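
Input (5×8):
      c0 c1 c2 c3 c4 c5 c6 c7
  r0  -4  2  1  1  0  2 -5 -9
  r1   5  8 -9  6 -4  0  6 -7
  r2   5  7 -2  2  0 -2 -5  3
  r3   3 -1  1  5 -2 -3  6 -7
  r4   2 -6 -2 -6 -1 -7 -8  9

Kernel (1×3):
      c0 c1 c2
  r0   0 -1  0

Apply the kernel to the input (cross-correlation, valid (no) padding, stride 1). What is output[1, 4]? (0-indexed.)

The receptive field on the input at this output position is [-4 0 6]. Elementwise product with the kernel and sum: 0·-1.

0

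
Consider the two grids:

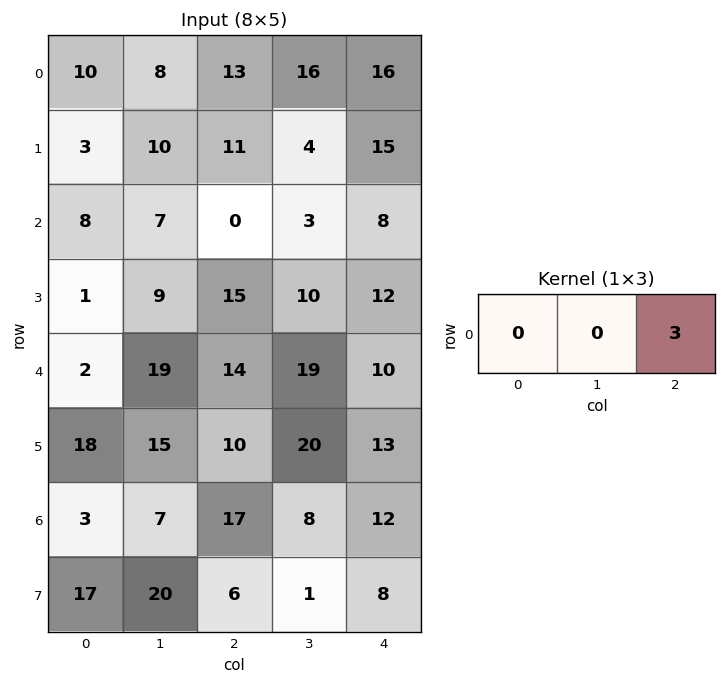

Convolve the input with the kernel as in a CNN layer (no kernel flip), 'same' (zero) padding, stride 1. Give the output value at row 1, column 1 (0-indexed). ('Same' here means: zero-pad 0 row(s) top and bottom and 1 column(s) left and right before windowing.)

The receptive field on the zero-padded input at this output position is [3 10 11]. Elementwise product with the kernel and sum: 11·3.

33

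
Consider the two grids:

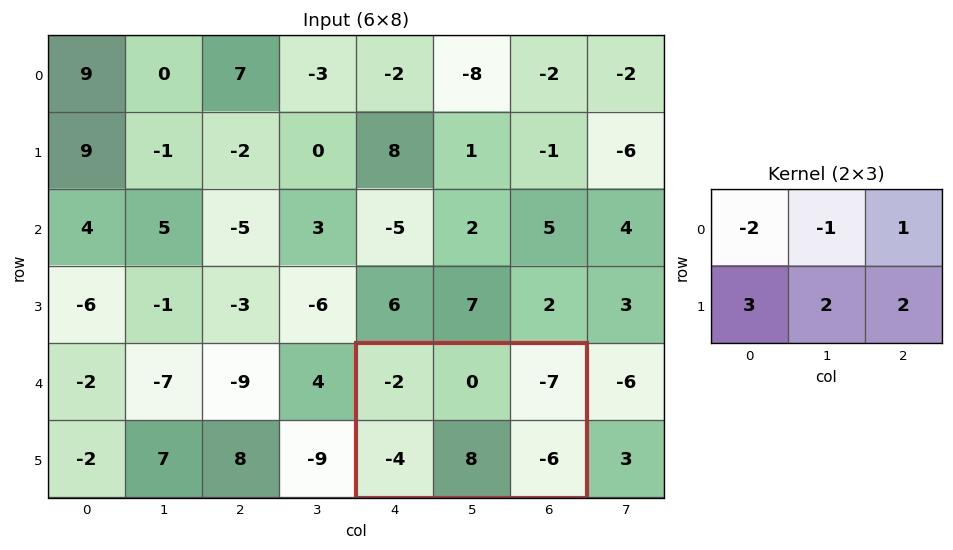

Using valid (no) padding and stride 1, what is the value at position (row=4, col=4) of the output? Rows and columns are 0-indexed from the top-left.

The receptive field on the input at this output position is [-2 0 -7 / -4 8 -6]. Elementwise product with the kernel and sum: -2·-2 + 0·-1 + -7·1 + -4·3 + 8·2 + -6·2.

-11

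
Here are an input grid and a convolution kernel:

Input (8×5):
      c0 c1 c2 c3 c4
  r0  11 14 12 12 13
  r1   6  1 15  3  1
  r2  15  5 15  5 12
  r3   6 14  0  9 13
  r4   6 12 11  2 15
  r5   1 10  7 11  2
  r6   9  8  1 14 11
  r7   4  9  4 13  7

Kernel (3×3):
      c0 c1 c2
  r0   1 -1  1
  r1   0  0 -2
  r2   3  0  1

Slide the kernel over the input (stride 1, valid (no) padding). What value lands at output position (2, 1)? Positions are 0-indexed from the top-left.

15

The receptive field on the input at this output position is [5 15 5 / 14 0 9 / 12 11 2]. Elementwise product with the kernel and sum: 5·1 + 15·-1 + 5·1 + 9·-2 + 12·3 + 2·1.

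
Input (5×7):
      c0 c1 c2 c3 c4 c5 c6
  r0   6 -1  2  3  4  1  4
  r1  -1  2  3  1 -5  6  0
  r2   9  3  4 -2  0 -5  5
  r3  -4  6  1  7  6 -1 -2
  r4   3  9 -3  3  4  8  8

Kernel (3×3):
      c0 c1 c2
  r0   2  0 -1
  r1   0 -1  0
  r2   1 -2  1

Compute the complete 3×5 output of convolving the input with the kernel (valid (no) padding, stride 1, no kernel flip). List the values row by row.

Output[0,0]: The receptive field on the input at this output position is [6 -1 2 / -1 2 3 / 9 3 4]. Elementwise product with the kernel and sum: 6·2 + 2·-1 + 2·-1 + 9·1 + 3·-2 + 4·1.
Output[0,1]: The receptive field on the input at this output position is [-1 2 3 / 2 3 1 / 3 4 -2]. Elementwise product with the kernel and sum: -1·2 + 3·-1 + 3·-1 + 3·1 + 4·-2 + -2·1.

15 -15 7 3 13
-23 10 6 -10 1
-10 25 -4 -2 -8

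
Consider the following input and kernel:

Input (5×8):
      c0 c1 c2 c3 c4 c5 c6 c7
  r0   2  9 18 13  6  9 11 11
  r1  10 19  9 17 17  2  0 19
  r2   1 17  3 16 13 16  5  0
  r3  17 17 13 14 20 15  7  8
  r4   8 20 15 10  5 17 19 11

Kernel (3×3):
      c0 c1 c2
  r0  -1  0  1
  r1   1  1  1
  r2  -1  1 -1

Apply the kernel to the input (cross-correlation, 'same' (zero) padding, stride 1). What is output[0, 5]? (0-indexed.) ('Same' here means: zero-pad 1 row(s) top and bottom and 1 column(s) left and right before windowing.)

The receptive field on the zero-padded input at this output position is [0 0 0 / 6 9 11 / 17 2 0]. Elementwise product with the kernel and sum: 0·-1 + 0·1 + 6·1 + 9·1 + 11·1 + 17·-1 + 2·1 + 0·-1.

11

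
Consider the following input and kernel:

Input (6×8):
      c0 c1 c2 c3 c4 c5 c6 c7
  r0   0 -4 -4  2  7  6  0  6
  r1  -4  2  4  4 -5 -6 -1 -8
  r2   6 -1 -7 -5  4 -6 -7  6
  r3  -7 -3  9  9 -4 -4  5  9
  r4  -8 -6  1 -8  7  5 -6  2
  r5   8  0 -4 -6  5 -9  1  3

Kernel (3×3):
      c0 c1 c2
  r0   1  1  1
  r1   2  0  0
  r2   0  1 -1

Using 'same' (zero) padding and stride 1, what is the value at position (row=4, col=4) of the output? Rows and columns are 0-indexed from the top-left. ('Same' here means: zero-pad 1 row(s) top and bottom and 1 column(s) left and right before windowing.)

The receptive field on the zero-padded input at this output position is [9 -4 -4 / -8 7 5 / -6 5 -9]. Elementwise product with the kernel and sum: 9·1 + -4·1 + -4·1 + -8·2 + 5·1 + -9·-1.

-1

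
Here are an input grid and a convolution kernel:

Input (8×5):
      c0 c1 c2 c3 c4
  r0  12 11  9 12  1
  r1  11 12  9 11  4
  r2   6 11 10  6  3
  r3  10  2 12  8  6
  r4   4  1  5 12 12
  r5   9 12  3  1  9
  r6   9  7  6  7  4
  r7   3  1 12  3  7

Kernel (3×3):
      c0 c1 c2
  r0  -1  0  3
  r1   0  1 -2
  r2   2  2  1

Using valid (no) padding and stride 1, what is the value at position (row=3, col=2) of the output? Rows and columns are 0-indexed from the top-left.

11

The receptive field on the input at this output position is [12 8 6 / 5 12 12 / 3 1 9]. Elementwise product with the kernel and sum: 12·-1 + 6·3 + 12·1 + 12·-2 + 3·2 + 1·2 + 9·1.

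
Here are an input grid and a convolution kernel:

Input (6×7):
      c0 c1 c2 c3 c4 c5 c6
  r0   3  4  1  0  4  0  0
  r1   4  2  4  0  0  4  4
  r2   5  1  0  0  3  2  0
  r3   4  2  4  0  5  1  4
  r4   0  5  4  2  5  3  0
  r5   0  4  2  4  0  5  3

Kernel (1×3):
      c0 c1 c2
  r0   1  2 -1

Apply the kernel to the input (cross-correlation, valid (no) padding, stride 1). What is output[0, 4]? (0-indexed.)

The receptive field on the input at this output position is [4 0 0]. Elementwise product with the kernel and sum: 4·1 + 0·2 + 0·-1.

4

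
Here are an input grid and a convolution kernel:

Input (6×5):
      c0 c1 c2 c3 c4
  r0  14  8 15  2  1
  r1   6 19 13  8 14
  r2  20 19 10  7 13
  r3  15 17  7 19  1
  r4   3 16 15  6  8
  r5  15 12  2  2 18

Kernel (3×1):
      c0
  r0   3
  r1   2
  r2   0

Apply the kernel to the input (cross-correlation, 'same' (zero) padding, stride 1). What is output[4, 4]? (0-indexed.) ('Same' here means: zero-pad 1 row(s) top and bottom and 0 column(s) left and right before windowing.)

The receptive field on the zero-padded input at this output position is [1 / 8 / 18]. Elementwise product with the kernel and sum: 1·3 + 8·2.

19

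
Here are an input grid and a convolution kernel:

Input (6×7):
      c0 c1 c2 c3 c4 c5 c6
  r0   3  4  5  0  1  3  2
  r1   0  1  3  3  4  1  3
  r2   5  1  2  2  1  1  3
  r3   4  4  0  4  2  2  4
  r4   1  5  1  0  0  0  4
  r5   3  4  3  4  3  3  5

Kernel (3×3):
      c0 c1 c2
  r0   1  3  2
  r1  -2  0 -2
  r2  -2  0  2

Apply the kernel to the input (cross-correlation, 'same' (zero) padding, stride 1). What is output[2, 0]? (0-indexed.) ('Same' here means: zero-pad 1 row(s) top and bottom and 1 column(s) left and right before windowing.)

8

The receptive field on the zero-padded input at this output position is [0 0 1 / 0 5 1 / 0 4 4]. Elementwise product with the kernel and sum: 0·1 + 0·3 + 1·2 + 0·-2 + 1·-2 + 0·-2 + 4·2.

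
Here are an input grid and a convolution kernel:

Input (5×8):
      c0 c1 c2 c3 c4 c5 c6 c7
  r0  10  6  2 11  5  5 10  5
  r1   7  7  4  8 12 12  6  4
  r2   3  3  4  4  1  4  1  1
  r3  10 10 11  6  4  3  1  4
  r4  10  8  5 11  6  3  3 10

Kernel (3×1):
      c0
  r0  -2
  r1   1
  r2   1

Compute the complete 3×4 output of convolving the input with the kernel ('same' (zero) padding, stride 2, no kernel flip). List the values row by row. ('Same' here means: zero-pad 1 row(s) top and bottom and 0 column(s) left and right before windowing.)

17 6 17 16
-1 7 -19 -10
-10 -17 -2 1

Output[0,0]: The receptive field on the zero-padded input at this output position is [0 / 10 / 7]. Elementwise product with the kernel and sum: 0·-2 + 10·1 + 7·1.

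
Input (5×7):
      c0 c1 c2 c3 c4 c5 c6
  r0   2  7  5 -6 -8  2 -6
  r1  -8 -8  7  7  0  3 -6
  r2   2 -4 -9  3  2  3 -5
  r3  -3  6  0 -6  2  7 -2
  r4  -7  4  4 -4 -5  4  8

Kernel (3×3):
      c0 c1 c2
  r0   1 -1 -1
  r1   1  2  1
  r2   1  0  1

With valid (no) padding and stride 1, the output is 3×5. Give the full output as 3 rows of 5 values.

-34 20 33 16 -7
-25 -41 1 15 6
21 2 -25 3 21

Output[0,0]: The receptive field on the input at this output position is [2 7 5 / -8 -8 7 / 2 -4 -9]. Elementwise product with the kernel and sum: 2·1 + 7·-1 + 5·-1 + -8·1 + -8·2 + 7·1 + 2·1 + -9·1.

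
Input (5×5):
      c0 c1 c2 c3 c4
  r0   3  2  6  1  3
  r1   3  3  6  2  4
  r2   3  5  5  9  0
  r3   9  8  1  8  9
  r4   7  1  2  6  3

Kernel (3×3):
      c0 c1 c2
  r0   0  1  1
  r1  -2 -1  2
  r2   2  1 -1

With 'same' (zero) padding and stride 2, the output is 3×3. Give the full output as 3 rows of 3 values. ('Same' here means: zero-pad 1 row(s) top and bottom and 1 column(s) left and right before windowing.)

1 2 3
14 20 11
12 17 -6

Output[0,0]: The receptive field on the zero-padded input at this output position is [0 0 0 / 0 3 2 / 0 3 3]. Elementwise product with the kernel and sum: 0·1 + 0·1 + 0·-2 + 3·-1 + 2·2 + 0·2 + 3·1 + 3·-1.
Output[0,1]: The receptive field on the zero-padded input at this output position is [0 0 0 / 2 6 1 / 3 6 2]. Elementwise product with the kernel and sum: 0·1 + 0·1 + 2·-2 + 6·-1 + 1·2 + 3·2 + 6·1 + 2·-1.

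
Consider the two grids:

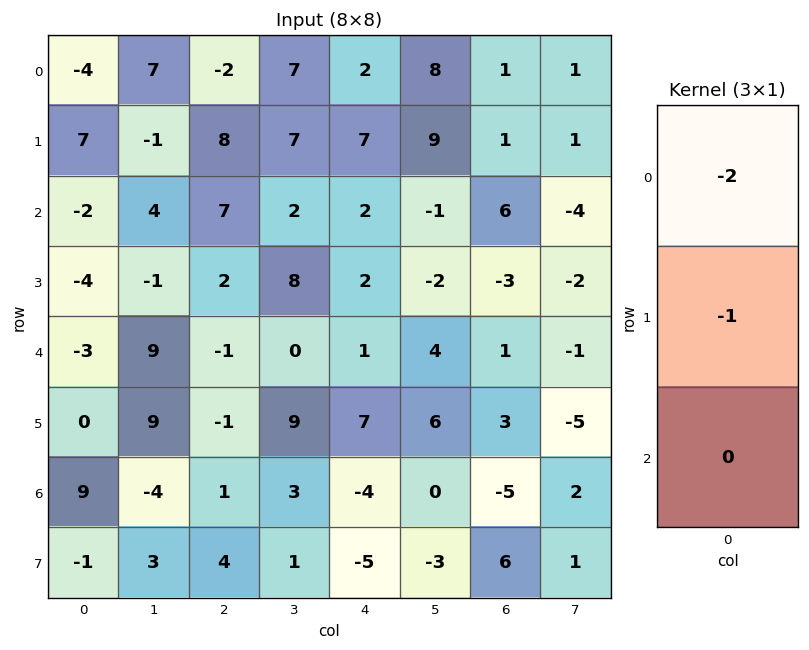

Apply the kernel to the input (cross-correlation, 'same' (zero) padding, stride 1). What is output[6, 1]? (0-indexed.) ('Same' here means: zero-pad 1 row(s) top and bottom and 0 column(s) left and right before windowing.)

-14

The receptive field on the zero-padded input at this output position is [9 / -4 / 3]. Elementwise product with the kernel and sum: 9·-2 + -4·-1.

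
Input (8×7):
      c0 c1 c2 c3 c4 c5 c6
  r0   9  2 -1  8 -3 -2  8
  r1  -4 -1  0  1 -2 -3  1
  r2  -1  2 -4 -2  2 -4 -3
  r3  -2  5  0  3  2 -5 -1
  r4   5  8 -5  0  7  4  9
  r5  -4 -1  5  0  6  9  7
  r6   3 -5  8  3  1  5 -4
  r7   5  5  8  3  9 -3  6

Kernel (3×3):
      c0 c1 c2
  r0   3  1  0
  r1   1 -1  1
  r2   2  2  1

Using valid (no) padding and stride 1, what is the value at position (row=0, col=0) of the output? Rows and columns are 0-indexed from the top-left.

The receptive field on the input at this output position is [9 2 -1 / -4 -1 0 / -1 2 -4]. Elementwise product with the kernel and sum: 9·3 + 2·1 + -4·1 + -1·-1 + 0·1 + -1·2 + 2·2 + -4·1.

24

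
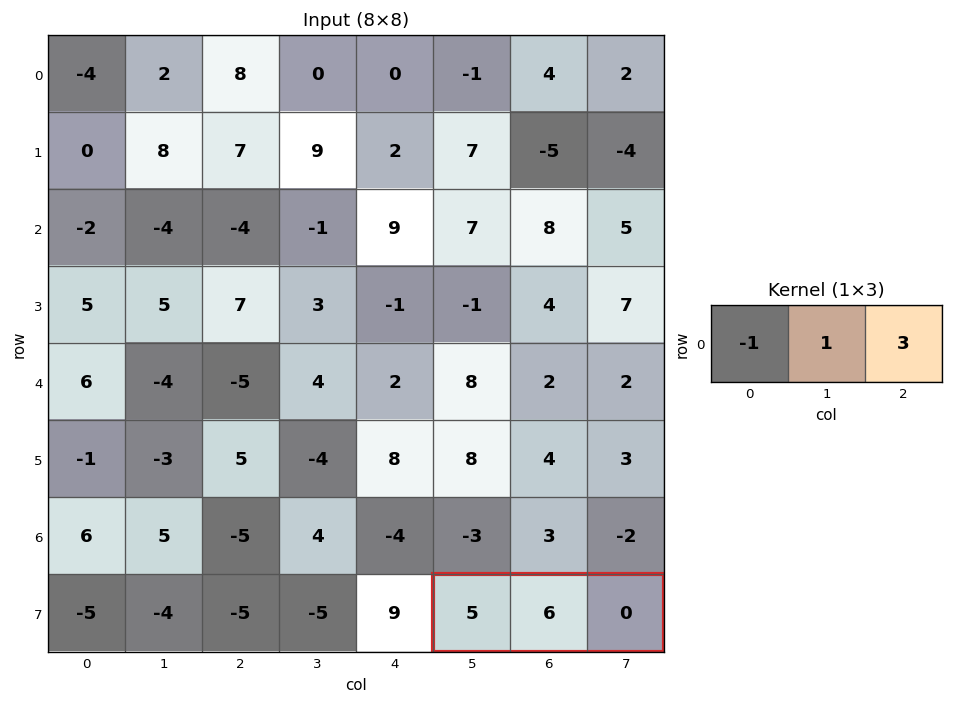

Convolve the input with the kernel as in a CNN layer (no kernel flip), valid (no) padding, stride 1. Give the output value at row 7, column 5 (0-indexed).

The receptive field on the input at this output position is [5 6 0]. Elementwise product with the kernel and sum: 5·-1 + 6·1 + 0·3.

1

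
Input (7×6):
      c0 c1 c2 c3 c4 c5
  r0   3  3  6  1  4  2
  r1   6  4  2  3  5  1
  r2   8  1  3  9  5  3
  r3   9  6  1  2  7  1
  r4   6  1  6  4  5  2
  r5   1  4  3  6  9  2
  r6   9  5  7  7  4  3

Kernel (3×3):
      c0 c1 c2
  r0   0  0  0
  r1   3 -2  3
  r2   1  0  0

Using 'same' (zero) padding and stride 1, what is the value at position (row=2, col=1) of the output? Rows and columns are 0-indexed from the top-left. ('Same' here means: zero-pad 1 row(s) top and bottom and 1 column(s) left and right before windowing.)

The receptive field on the zero-padded input at this output position is [6 4 2 / 8 1 3 / 9 6 1]. Elementwise product with the kernel and sum: 8·3 + 1·-2 + 3·3 + 9·1.

40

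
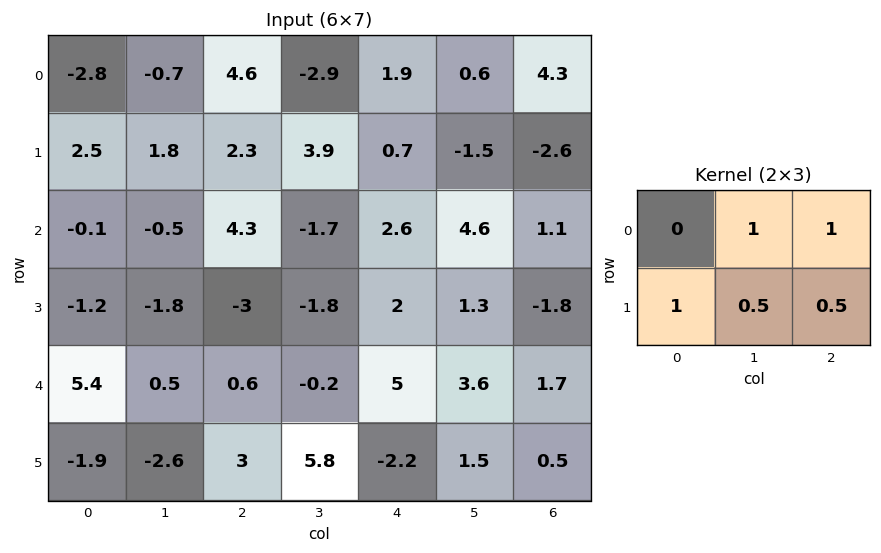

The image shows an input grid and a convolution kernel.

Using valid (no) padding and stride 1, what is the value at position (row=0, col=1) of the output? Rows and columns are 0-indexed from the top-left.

6.6

The receptive field on the input at this output position is [-0.7 4.6 -2.9 / 1.8 2.3 3.9]. Elementwise product with the kernel and sum: 4.6·1 + -2.9·1 + 1.8·1 + 2.3·0.5 + 3.9·0.5.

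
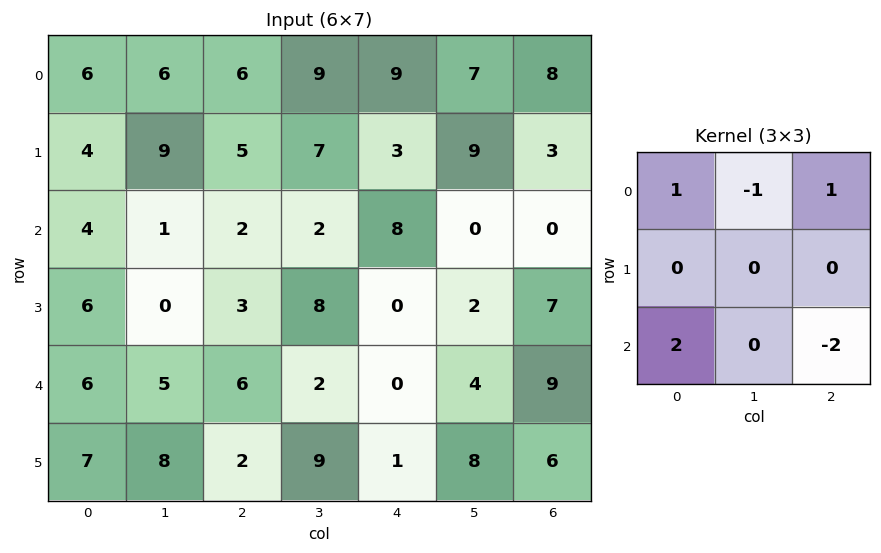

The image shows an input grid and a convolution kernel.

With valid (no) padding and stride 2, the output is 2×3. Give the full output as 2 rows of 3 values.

Output[0,0]: The receptive field on the input at this output position is [6 6 6 / 4 9 5 / 4 1 2]. Elementwise product with the kernel and sum: 6·1 + 6·-1 + 6·1 + 4·2 + 2·-2.

10 -6 26
5 20 -10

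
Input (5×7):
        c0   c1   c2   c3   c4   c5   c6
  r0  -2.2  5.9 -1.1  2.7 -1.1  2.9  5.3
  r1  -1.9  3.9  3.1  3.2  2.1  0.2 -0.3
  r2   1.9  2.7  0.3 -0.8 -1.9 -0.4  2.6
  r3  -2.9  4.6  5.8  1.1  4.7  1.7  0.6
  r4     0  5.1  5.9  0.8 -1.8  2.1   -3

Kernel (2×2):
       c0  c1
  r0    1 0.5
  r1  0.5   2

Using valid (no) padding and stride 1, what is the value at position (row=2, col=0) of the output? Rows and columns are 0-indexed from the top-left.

The receptive field on the input at this output position is [1.9 2.7 / -2.9 4.6]. Elementwise product with the kernel and sum: 1.9·1 + 2.7·0.5 + -2.9·0.5 + 4.6·2.

11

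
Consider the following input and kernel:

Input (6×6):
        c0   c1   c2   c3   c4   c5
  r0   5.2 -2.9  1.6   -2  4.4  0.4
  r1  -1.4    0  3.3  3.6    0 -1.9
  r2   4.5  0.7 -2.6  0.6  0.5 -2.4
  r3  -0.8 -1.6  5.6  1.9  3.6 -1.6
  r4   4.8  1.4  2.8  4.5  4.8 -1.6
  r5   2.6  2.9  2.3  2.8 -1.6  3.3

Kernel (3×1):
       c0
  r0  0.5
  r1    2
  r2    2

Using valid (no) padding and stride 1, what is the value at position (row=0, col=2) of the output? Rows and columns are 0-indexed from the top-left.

2.2

The receptive field on the input at this output position is [1.6 / 3.3 / -2.6]. Elementwise product with the kernel and sum: 1.6·0.5 + 3.3·2 + -2.6·2.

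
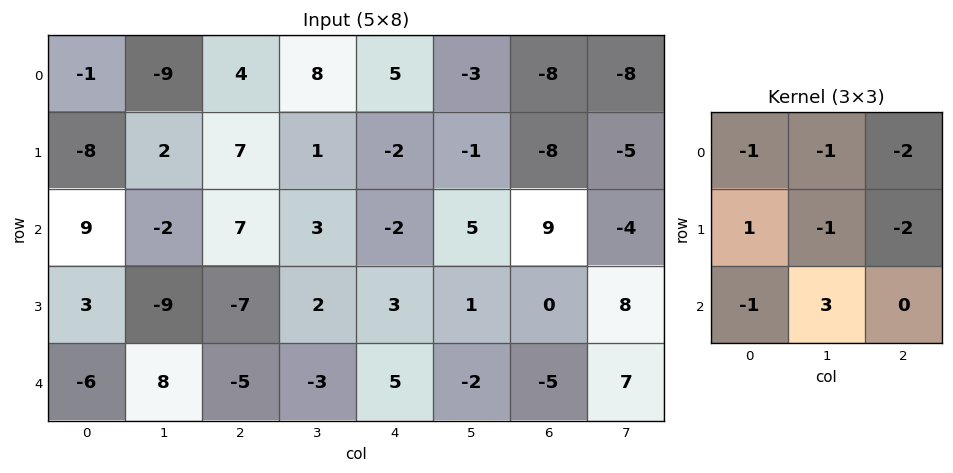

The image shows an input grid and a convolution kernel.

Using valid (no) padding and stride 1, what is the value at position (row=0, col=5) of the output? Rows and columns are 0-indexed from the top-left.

66

The receptive field on the input at this output position is [-3 -8 -8 / -1 -8 -5 / 5 9 -4]. Elementwise product with the kernel and sum: -3·-1 + -8·-1 + -8·-2 + -1·1 + -8·-1 + -5·-2 + 5·-1 + 9·3.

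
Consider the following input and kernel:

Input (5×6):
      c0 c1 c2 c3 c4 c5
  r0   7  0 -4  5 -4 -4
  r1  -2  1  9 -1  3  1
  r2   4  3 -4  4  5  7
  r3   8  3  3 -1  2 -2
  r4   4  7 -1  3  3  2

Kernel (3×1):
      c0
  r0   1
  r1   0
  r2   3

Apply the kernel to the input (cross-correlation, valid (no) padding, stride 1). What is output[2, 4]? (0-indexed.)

The receptive field on the input at this output position is [5 / 2 / 3]. Elementwise product with the kernel and sum: 5·1 + 3·3.

14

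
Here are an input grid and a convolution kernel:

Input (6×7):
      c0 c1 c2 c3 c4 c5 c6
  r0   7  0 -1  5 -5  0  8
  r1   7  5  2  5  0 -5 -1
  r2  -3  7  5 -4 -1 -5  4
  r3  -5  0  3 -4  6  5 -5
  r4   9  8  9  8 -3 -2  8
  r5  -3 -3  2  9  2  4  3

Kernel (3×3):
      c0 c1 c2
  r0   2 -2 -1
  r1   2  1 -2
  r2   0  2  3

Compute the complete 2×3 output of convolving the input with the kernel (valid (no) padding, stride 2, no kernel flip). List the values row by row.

59 -9 -19
2 16 51

Output[0,0]: The receptive field on the input at this output position is [7 0 -1 / 7 5 2 / -3 7 5]. Elementwise product with the kernel and sum: 7·2 + 0·-2 + -1·-1 + 7·2 + 5·1 + 2·-2 + 7·2 + 5·3.
Output[0,1]: The receptive field on the input at this output position is [-1 5 -5 / 2 5 0 / 5 -4 -1]. Elementwise product with the kernel and sum: -1·2 + 5·-2 + -5·-1 + 2·2 + 5·1 + 0·-2 + -4·2 + -1·3.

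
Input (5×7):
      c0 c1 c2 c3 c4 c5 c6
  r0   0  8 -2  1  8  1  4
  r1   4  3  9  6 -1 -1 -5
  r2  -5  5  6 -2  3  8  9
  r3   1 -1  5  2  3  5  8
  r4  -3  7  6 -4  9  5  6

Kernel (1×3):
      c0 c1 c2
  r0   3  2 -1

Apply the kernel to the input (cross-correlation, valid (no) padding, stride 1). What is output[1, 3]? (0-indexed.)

The receptive field on the input at this output position is [6 -1 -1]. Elementwise product with the kernel and sum: 6·3 + -1·2 + -1·-1.

17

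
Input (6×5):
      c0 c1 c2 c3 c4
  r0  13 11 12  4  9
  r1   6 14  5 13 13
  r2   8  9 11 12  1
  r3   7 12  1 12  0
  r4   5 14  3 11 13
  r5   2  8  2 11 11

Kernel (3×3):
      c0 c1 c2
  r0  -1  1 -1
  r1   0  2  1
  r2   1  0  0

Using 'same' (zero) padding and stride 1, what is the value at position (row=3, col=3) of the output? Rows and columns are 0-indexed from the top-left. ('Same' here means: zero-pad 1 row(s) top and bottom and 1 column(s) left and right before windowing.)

The receptive field on the zero-padded input at this output position is [11 12 1 / 1 12 0 / 3 11 13]. Elementwise product with the kernel and sum: 11·-1 + 12·1 + 1·-1 + 12·2 + 0·1 + 3·1.

27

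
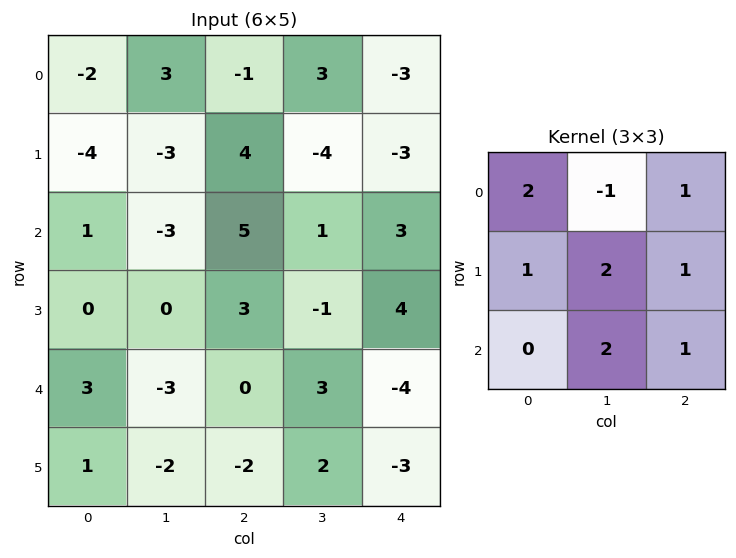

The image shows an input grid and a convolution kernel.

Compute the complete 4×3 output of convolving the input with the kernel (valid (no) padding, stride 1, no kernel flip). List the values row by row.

-15 22 -10
2 -1 21
7 -2 19
-6 -6 14

Output[0,0]: The receptive field on the input at this output position is [-2 3 -1 / -4 -3 4 / 1 -3 5]. Elementwise product with the kernel and sum: -2·2 + 3·-1 + -1·1 + -4·1 + -3·2 + 4·1 + -3·2 + 5·1.
Output[0,1]: The receptive field on the input at this output position is [3 -1 3 / -3 4 -4 / -3 5 1]. Elementwise product with the kernel and sum: 3·2 + -1·-1 + 3·1 + -3·1 + 4·2 + -4·1 + 5·2 + 1·1.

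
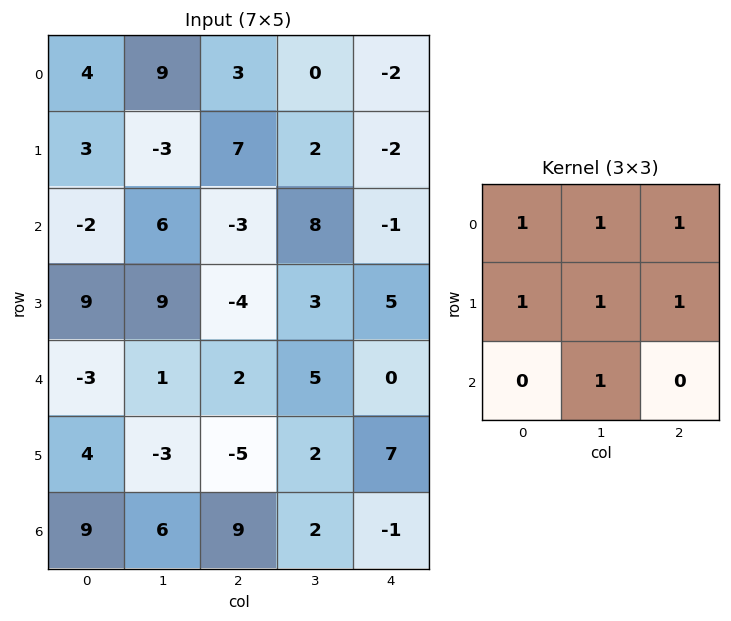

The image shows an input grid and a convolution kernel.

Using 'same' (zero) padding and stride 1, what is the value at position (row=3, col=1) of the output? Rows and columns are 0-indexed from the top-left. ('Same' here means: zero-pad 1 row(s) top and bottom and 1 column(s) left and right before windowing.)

The receptive field on the zero-padded input at this output position is [-2 6 -3 / 9 9 -4 / -3 1 2]. Elementwise product with the kernel and sum: -2·1 + 6·1 + -3·1 + 9·1 + 9·1 + -4·1 + 1·1.

16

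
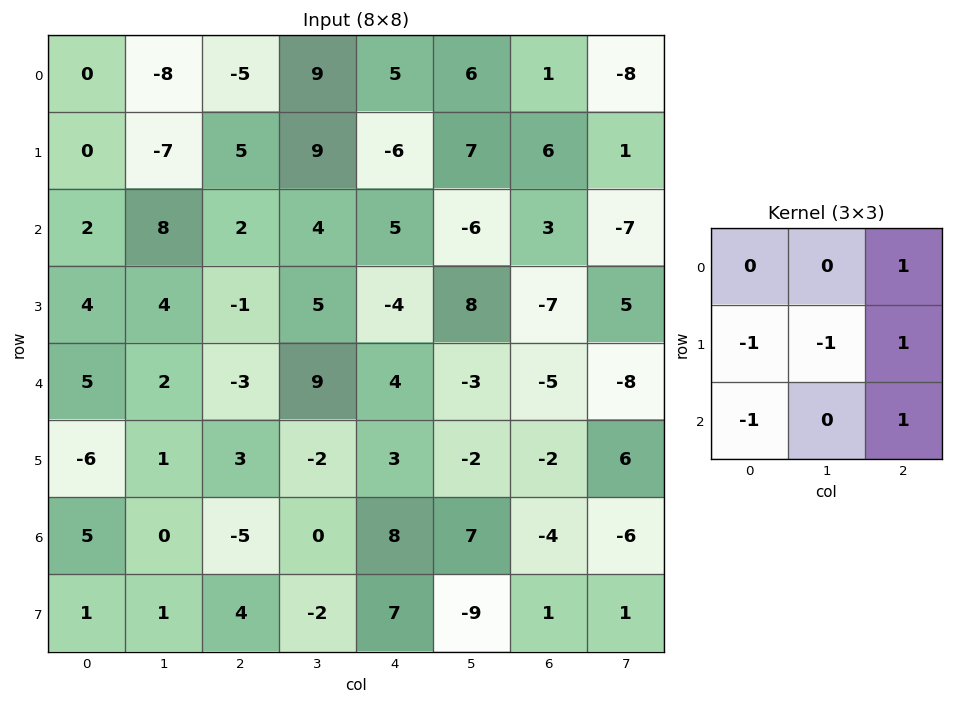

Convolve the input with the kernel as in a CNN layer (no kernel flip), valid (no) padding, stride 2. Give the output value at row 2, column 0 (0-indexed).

-5

The receptive field on the input at this output position is [5 2 -3 / -6 1 3 / 5 0 -5]. Elementwise product with the kernel and sum: -3·1 + -6·-1 + 1·-1 + 3·1 + 5·-1 + -5·1.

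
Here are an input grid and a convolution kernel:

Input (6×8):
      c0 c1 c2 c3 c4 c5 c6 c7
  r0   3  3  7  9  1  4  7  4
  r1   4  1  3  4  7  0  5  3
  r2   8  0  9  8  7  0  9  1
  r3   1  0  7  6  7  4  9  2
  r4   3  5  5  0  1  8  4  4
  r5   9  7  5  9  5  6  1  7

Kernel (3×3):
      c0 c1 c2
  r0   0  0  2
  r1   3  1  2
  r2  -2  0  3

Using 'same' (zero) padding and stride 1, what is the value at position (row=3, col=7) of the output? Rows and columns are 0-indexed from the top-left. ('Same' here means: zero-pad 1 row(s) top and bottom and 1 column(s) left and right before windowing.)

21

The receptive field on the zero-padded input at this output position is [9 1 0 / 9 2 0 / 4 4 0]. Elementwise product with the kernel and sum: 0·2 + 9·3 + 2·1 + 0·2 + 4·-2 + 0·3.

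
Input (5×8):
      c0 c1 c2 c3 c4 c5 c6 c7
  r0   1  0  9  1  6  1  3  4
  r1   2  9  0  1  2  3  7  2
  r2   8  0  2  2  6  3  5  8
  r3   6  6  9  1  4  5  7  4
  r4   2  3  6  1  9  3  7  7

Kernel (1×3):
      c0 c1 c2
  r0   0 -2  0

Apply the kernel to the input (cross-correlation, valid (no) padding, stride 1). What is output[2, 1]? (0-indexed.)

The receptive field on the input at this output position is [0 2 2]. Elementwise product with the kernel and sum: 2·-2.

-4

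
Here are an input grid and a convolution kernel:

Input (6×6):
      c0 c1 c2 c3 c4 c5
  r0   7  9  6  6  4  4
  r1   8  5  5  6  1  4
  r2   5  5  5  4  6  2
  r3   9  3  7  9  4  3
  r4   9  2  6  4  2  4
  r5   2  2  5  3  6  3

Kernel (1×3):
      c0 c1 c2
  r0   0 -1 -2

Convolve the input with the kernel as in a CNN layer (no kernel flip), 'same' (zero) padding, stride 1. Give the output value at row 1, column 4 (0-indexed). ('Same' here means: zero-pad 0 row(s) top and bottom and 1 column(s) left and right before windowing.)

-9

The receptive field on the zero-padded input at this output position is [6 1 4]. Elementwise product with the kernel and sum: 1·-1 + 4·-2.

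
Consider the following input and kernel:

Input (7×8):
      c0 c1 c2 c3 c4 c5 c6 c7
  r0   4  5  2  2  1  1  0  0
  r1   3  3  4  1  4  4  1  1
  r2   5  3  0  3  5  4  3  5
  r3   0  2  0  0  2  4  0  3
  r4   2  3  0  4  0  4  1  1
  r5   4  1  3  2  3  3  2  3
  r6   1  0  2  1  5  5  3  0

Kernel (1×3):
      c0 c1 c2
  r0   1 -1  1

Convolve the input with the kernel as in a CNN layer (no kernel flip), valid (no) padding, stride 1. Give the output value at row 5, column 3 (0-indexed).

2

The receptive field on the input at this output position is [2 3 3]. Elementwise product with the kernel and sum: 2·1 + 3·-1 + 3·1.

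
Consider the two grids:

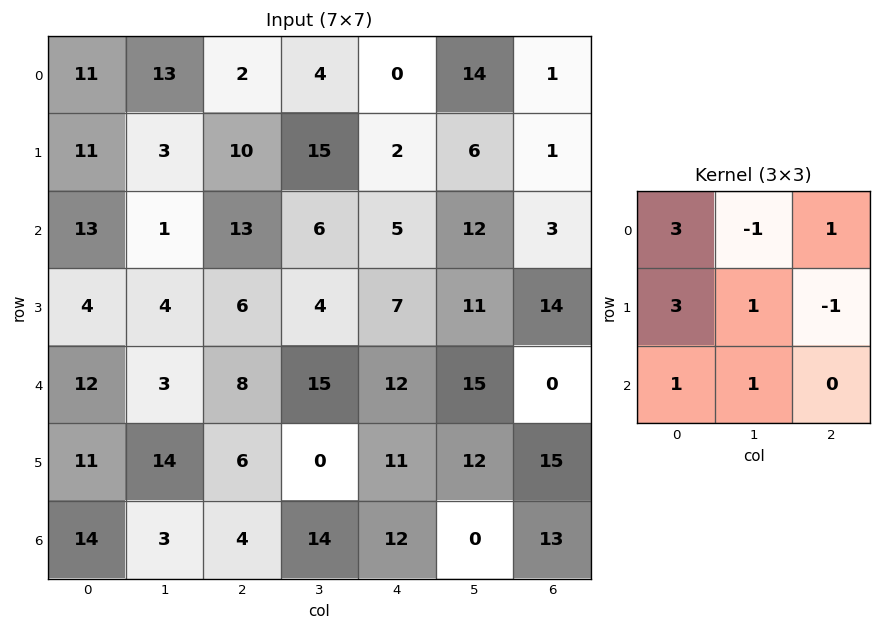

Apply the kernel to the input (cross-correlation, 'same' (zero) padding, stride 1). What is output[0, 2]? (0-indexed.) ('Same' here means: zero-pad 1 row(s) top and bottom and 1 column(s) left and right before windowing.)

The receptive field on the zero-padded input at this output position is [0 0 0 / 13 2 4 / 3 10 15]. Elementwise product with the kernel and sum: 0·3 + 0·-1 + 0·1 + 13·3 + 2·1 + 4·-1 + 3·1 + 10·1.

50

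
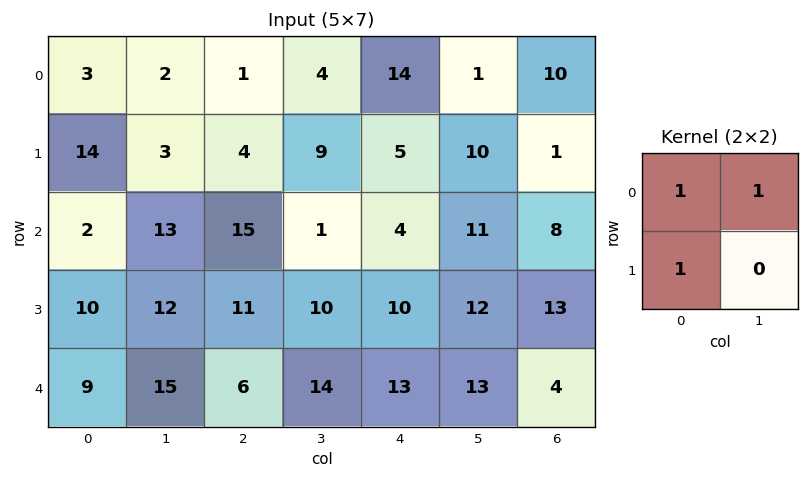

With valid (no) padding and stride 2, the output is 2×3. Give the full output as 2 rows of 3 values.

Output[0,0]: The receptive field on the input at this output position is [3 2 / 14 3]. Elementwise product with the kernel and sum: 3·1 + 2·1 + 14·1.
Output[0,1]: The receptive field on the input at this output position is [1 4 / 4 9]. Elementwise product with the kernel and sum: 1·1 + 4·1 + 4·1.

19 9 20
25 27 25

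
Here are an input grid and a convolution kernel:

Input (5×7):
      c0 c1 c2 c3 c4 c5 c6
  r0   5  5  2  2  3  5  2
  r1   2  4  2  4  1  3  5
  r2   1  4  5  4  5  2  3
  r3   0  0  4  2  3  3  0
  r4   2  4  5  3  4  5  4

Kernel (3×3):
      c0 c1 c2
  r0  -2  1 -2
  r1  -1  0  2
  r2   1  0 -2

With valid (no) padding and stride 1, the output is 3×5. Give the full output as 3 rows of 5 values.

Output[0,0]: The receptive field on the input at this output position is [5 5 2 / 2 4 2 / 1 4 5]. Elementwise product with the kernel and sum: 5·-2 + 5·1 + 2·-2 + 2·-1 + 2·2 + 1·1 + 5·-2.
Output[0,1]: The receptive field on the input at this output position is [5 2 2 / 4 2 4 / 4 5 4]. Elementwise product with the kernel and sum: 5·-2 + 2·1 + 2·-2 + 4·-1 + 4·2 + 4·1 + 4·-2.

-16 -12 -13 -9 3
-3 -14 1 -17 -5
-8 -9 -17 -10 -21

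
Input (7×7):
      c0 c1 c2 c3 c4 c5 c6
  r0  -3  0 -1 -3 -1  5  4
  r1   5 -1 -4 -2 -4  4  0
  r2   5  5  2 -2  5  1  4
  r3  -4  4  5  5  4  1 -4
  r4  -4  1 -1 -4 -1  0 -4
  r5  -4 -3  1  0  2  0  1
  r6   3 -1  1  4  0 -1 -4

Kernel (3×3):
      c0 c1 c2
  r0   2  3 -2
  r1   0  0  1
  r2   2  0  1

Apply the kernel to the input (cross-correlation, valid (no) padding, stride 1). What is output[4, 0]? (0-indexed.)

5

The receptive field on the input at this output position is [-4 1 -1 / -4 -3 1 / 3 -1 1]. Elementwise product with the kernel and sum: -4·2 + 1·3 + -1·-2 + 1·1 + 3·2 + 1·1.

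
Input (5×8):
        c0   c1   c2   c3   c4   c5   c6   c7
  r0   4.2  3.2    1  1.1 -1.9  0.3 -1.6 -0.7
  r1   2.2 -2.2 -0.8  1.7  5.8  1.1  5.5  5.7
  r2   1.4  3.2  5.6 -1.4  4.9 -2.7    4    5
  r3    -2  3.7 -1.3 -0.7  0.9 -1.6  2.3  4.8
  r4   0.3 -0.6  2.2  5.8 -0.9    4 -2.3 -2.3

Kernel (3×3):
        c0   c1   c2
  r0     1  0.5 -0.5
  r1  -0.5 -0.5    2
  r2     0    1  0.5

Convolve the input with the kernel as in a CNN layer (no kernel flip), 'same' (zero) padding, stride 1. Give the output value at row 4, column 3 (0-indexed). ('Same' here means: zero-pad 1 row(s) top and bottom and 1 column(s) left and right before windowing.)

The receptive field on the zero-padded input at this output position is [-1.3 -0.7 0.9 / 2.2 5.8 -0.9 / 0 0 0]. Elementwise product with the kernel and sum: -1.3·1 + -0.7·0.5 + 0.9·-0.5 + 2.2·-0.5 + 5.8·-0.5 + -0.9·2 + 0·1 + 0·0.5.

-7.9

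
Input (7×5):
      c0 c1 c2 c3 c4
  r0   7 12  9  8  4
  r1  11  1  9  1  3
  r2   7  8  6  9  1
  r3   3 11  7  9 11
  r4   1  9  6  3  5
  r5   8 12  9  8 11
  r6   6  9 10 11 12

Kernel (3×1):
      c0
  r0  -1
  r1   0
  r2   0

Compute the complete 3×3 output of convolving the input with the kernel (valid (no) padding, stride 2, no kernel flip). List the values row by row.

Output[0,0]: The receptive field on the input at this output position is [7 / 11 / 7]. Elementwise product with the kernel and sum: 7·-1.

-7 -9 -4
-7 -6 -1
-1 -6 -5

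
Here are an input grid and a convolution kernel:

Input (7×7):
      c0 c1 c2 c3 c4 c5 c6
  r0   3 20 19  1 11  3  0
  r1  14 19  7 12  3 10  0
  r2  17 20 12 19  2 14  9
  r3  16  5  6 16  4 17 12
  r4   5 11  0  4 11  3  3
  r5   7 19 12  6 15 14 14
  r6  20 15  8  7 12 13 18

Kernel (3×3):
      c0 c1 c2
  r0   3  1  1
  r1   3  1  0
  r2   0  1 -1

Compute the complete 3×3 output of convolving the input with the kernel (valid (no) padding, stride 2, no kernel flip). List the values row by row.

Output[0,0]: The receptive field on the input at this output position is [3 20 19 / 14 19 7 / 17 20 12]. Elementwise product with the kernel and sum: 3·3 + 20·1 + 19·1 + 14·3 + 19·1 + 20·1 + 12·-1.
Output[0,1]: The receptive field on the input at this output position is [19 1 11 / 7 12 3 / 12 19 2]. Elementwise product with the kernel and sum: 19·3 + 1·1 + 11·1 + 7·3 + 12·1 + 19·1 + 2·-1.

117 119 60
147 84 58
73 52 93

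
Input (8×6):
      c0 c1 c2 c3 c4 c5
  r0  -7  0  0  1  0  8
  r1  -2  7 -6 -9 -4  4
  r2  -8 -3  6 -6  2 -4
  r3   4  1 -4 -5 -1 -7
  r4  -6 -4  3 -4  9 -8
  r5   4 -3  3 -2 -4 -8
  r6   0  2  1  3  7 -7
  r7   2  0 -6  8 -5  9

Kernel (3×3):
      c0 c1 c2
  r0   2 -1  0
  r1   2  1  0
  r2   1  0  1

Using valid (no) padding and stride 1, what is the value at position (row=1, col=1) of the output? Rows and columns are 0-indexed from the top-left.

16

The receptive field on the input at this output position is [7 -6 -9 / -3 6 -6 / 1 -4 -5]. Elementwise product with the kernel and sum: 7·2 + -6·-1 + -3·2 + 6·1 + 1·1 + -5·1.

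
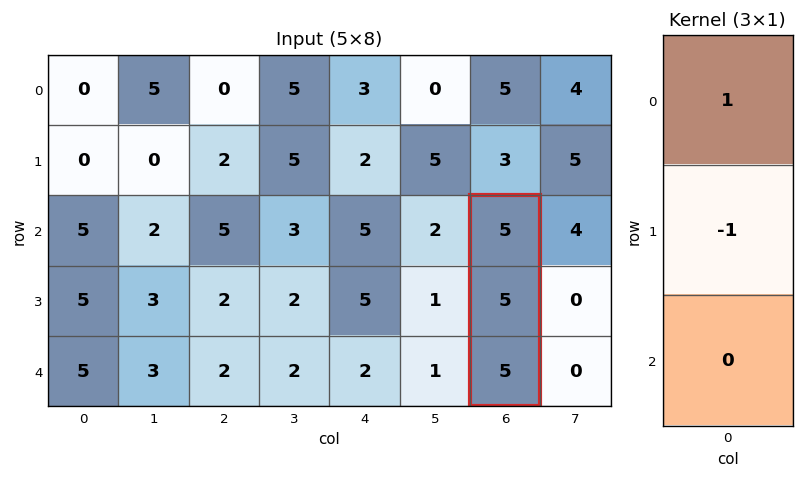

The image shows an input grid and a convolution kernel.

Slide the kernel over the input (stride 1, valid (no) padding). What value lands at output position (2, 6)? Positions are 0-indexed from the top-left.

The receptive field on the input at this output position is [5 / 5 / 5]. Elementwise product with the kernel and sum: 5·1 + 5·-1.

0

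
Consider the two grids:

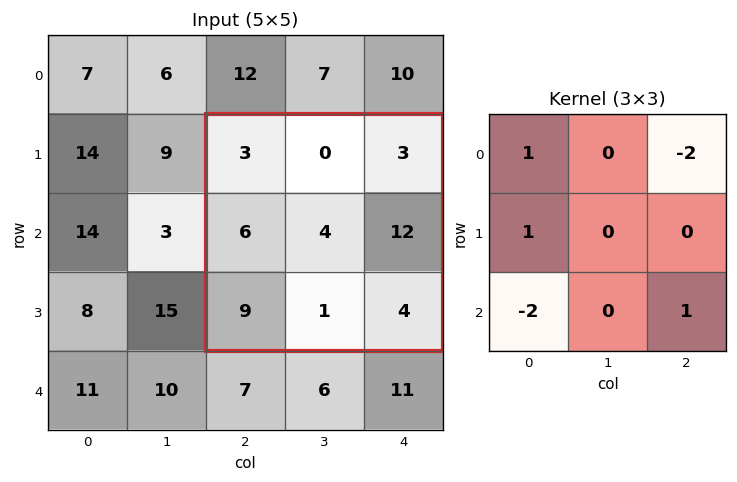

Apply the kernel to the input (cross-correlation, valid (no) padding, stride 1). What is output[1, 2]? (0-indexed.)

-11

The receptive field on the input at this output position is [3 0 3 / 6 4 12 / 9 1 4]. Elementwise product with the kernel and sum: 3·1 + 3·-2 + 6·1 + 9·-2 + 4·1.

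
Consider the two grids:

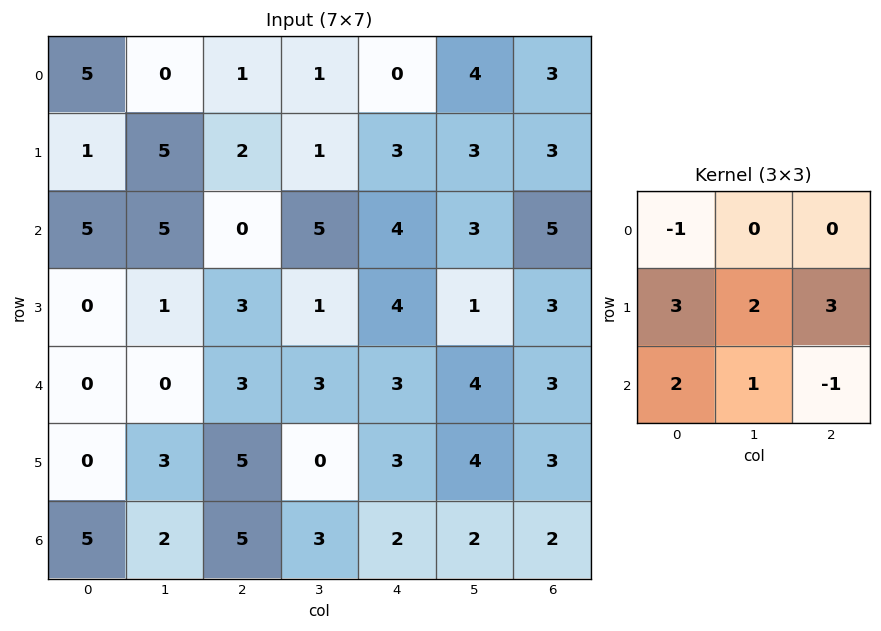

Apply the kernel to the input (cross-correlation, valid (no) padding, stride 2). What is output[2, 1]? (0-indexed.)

The receptive field on the input at this output position is [3 3 3 / 5 0 3 / 5 3 2]. Elementwise product with the kernel and sum: 3·-1 + 5·3 + 0·2 + 3·3 + 5·2 + 3·1 + 2·-1.

32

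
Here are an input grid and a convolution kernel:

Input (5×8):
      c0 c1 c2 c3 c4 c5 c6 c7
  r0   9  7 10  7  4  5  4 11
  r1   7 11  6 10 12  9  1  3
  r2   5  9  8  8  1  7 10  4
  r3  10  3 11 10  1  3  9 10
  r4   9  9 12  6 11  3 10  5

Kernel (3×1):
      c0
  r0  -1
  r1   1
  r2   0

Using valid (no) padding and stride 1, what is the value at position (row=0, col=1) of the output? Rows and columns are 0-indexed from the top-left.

The receptive field on the input at this output position is [7 / 11 / 9]. Elementwise product with the kernel and sum: 7·-1 + 11·1.

4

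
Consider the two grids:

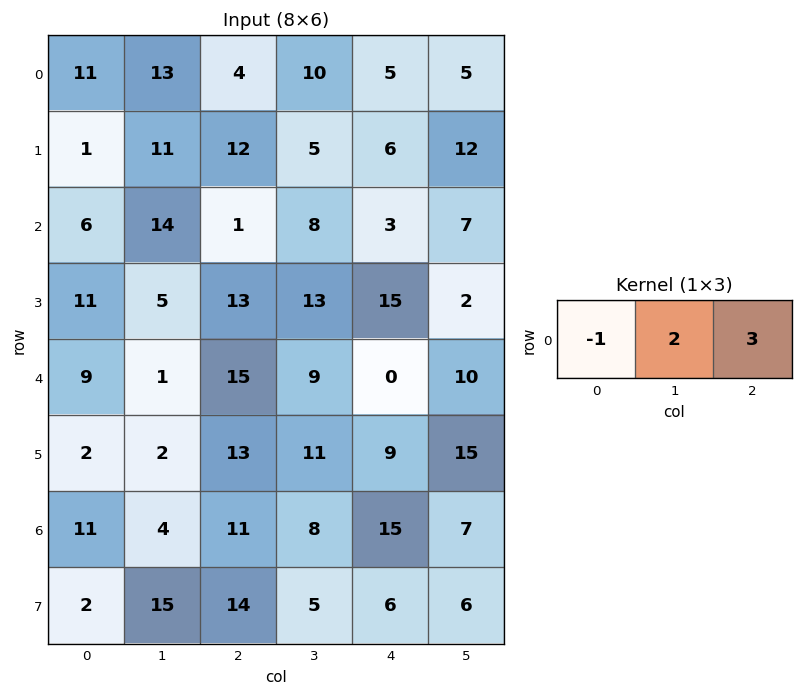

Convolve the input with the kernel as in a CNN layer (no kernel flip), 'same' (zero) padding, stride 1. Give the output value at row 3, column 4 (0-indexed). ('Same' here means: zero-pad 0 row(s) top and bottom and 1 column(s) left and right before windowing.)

The receptive field on the zero-padded input at this output position is [13 15 2]. Elementwise product with the kernel and sum: 13·-1 + 15·2 + 2·3.

23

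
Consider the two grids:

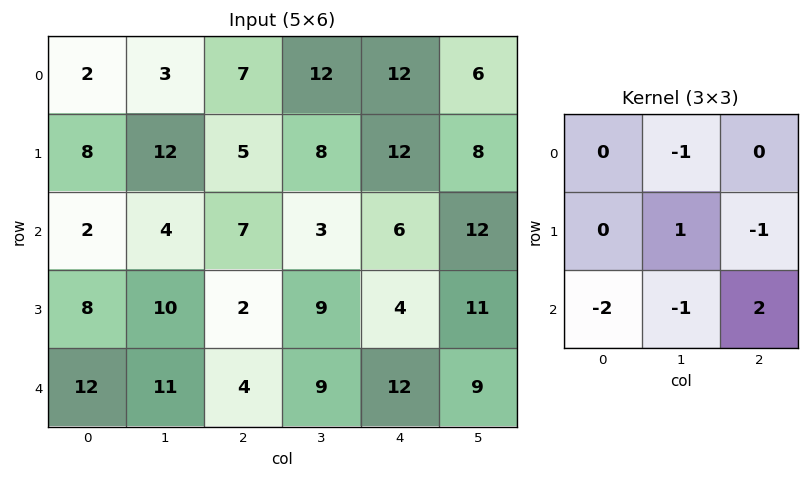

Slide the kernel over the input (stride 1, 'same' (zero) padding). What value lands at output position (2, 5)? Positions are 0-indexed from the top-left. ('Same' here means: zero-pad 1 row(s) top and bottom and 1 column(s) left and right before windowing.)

-15

The receptive field on the zero-padded input at this output position is [12 8 0 / 6 12 0 / 4 11 0]. Elementwise product with the kernel and sum: 8·-1 + 12·1 + 0·-1 + 4·-2 + 11·-1 + 0·2.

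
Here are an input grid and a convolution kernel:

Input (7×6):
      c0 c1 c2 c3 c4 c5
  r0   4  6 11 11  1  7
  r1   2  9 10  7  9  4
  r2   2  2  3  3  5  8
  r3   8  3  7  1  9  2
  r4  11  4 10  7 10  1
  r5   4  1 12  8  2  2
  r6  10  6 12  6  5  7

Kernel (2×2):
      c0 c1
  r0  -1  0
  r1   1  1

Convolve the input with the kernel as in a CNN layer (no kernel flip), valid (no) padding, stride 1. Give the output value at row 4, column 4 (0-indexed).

The receptive field on the input at this output position is [10 1 / 2 2]. Elementwise product with the kernel and sum: 10·-1 + 2·1 + 2·1.

-6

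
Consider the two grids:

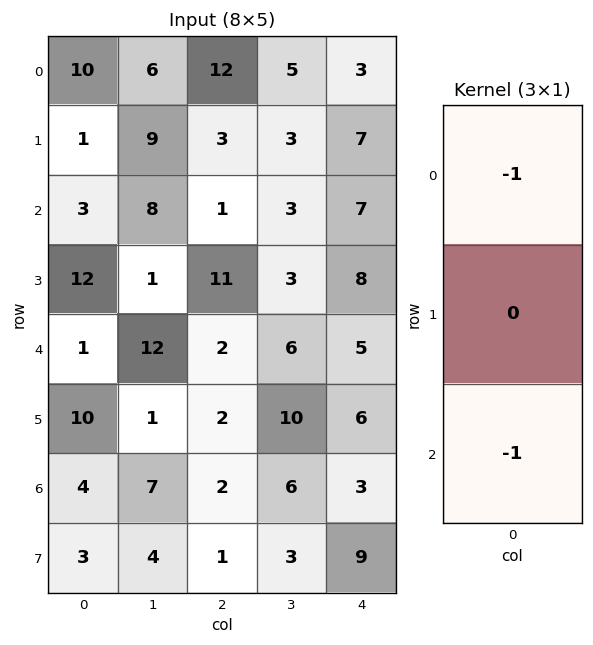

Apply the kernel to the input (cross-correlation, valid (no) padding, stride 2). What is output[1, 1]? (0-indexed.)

-3

The receptive field on the input at this output position is [1 / 11 / 2]. Elementwise product with the kernel and sum: 1·-1 + 2·-1.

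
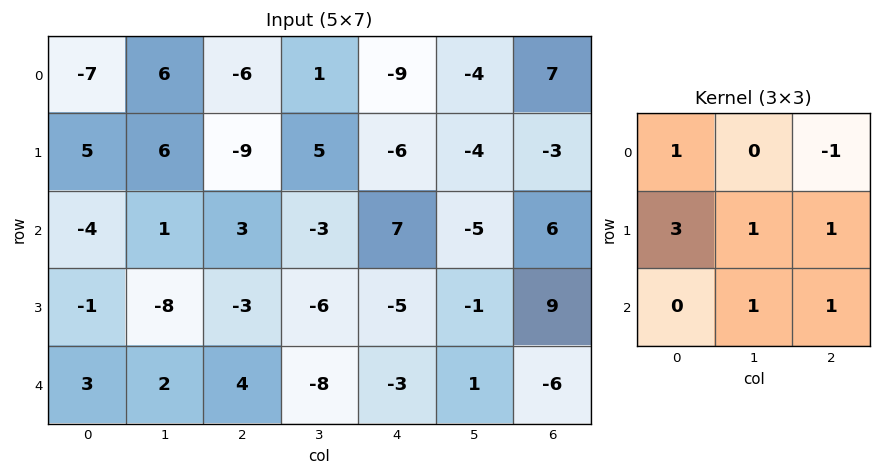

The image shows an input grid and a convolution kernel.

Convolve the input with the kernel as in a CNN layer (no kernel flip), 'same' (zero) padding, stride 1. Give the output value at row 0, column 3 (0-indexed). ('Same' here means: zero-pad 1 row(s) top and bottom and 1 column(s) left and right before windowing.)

-27

The receptive field on the zero-padded input at this output position is [0 0 0 / -6 1 -9 / -9 5 -6]. Elementwise product with the kernel and sum: 0·1 + 0·-1 + -6·3 + 1·1 + -9·1 + 5·1 + -6·1.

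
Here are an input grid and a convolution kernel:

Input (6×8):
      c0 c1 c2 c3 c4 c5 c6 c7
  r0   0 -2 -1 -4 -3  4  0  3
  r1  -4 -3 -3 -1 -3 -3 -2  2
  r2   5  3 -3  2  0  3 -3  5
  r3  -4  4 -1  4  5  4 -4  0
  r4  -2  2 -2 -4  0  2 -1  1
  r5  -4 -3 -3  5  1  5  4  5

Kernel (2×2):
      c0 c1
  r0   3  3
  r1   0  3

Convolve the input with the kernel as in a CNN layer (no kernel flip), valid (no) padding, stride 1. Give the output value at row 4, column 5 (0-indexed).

15

The receptive field on the input at this output position is [2 -1 / 5 4]. Elementwise product with the kernel and sum: 2·3 + -1·3 + 4·3.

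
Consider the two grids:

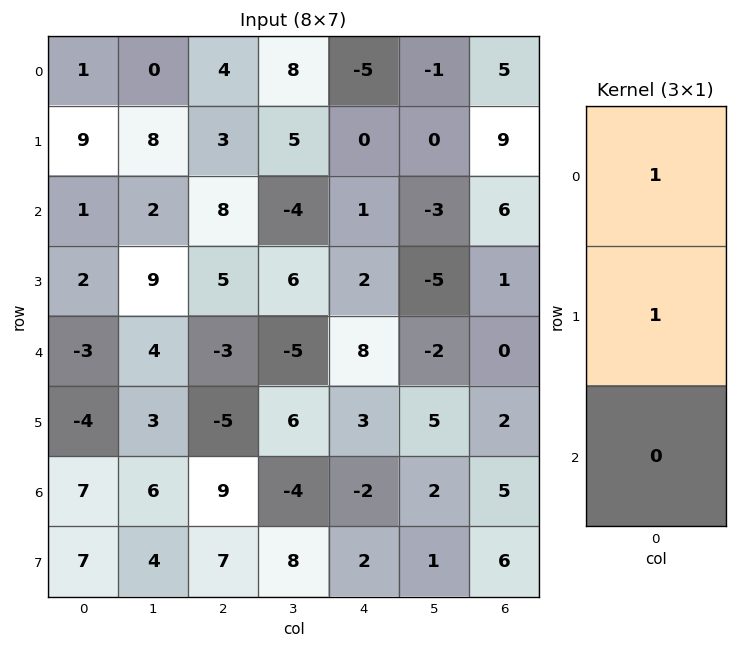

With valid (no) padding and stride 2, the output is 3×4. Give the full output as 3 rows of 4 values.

10 7 -5 14
3 13 3 7
-7 -8 11 2

Output[0,0]: The receptive field on the input at this output position is [1 / 9 / 1]. Elementwise product with the kernel and sum: 1·1 + 9·1.
Output[0,1]: The receptive field on the input at this output position is [4 / 3 / 8]. Elementwise product with the kernel and sum: 4·1 + 3·1.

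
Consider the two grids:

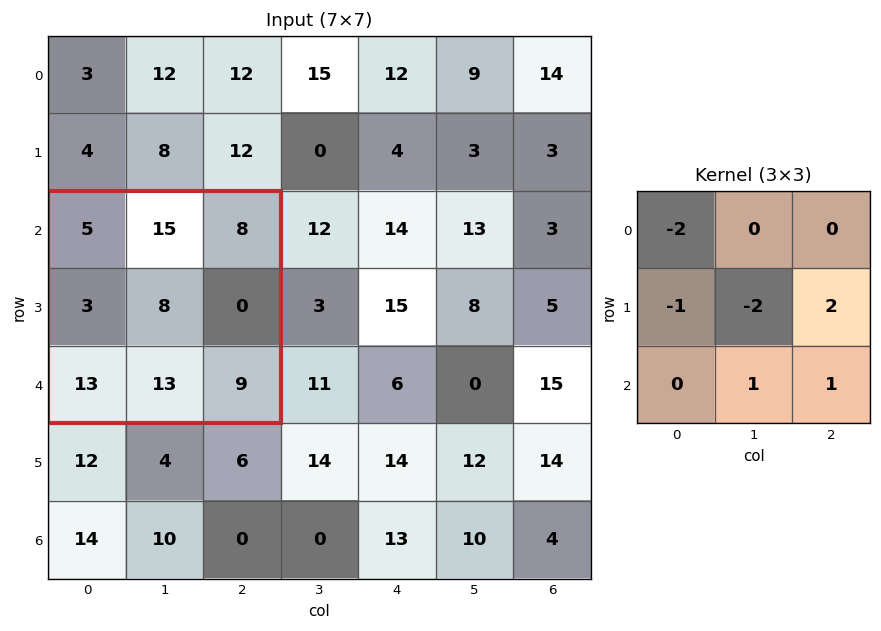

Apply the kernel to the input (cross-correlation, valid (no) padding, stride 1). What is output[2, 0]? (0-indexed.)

-7

The receptive field on the input at this output position is [5 15 8 / 3 8 0 / 13 13 9]. Elementwise product with the kernel and sum: 5·-2 + 3·-1 + 8·-2 + 0·2 + 13·1 + 9·1.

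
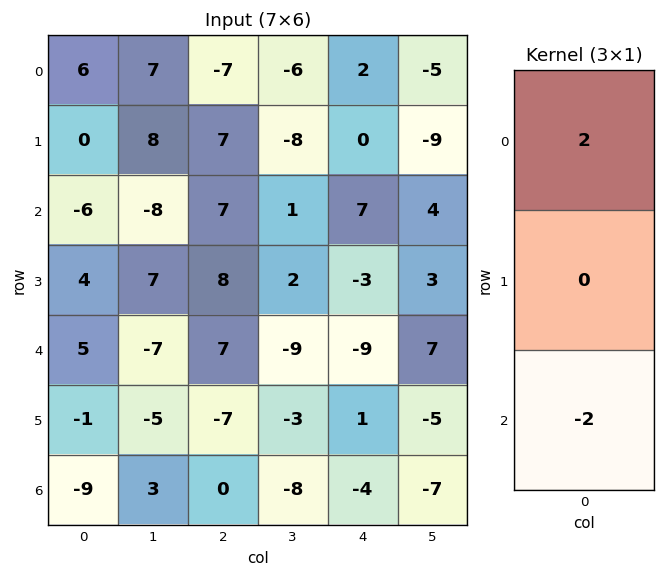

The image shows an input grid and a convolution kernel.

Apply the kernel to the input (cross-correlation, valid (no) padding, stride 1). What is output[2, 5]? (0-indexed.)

-6

The receptive field on the input at this output position is [4 / 3 / 7]. Elementwise product with the kernel and sum: 4·2 + 7·-2.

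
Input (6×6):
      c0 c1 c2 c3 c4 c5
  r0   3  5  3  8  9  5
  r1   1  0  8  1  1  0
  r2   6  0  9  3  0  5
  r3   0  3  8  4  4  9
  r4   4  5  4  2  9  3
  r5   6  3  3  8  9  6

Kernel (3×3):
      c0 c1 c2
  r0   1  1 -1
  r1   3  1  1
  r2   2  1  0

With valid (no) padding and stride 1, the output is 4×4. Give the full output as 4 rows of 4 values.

Output[0,0]: The receptive field on the input at this output position is [3 5 3 / 1 0 8 / 6 0 9]. Elementwise product with the kernel and sum: 3·1 + 5·1 + 3·-1 + 1·3 + 0·1 + 8·1 + 6·2 + 0·1.
Output[0,1]: The receptive field on the input at this output position is [5 3 8 / 0 8 1 / 0 9 3]. Elementwise product with the kernel and sum: 5·1 + 3·1 + 8·-1 + 0·3 + 8·1 + 1·1 + 0·2 + 9·1.

28 18 49 22
23 33 58 28
21 41 54 36
31 37 45 42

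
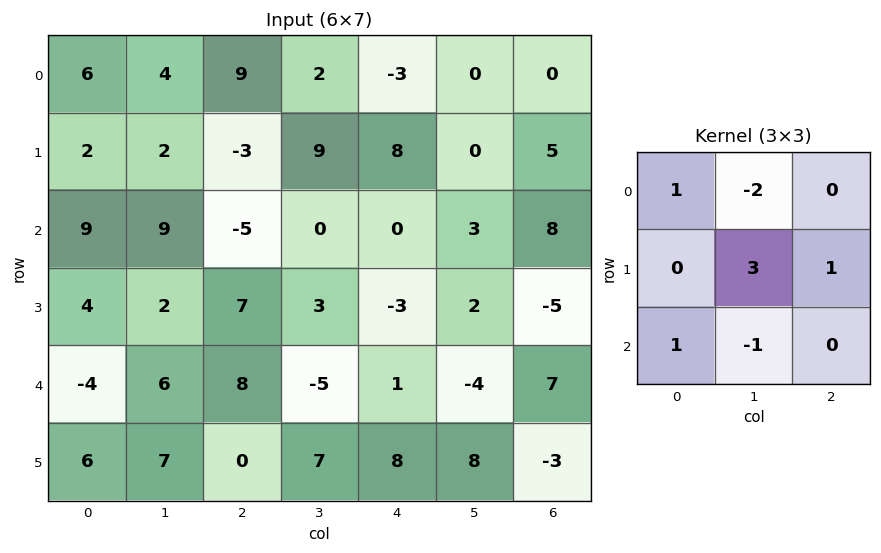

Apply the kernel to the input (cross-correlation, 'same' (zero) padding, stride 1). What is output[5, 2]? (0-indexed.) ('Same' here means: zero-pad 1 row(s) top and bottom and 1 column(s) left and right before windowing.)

-3

The receptive field on the zero-padded input at this output position is [6 8 -5 / 7 0 7 / 0 0 0]. Elementwise product with the kernel and sum: 6·1 + 8·-2 + 0·3 + 7·1 + 0·1 + 0·-1.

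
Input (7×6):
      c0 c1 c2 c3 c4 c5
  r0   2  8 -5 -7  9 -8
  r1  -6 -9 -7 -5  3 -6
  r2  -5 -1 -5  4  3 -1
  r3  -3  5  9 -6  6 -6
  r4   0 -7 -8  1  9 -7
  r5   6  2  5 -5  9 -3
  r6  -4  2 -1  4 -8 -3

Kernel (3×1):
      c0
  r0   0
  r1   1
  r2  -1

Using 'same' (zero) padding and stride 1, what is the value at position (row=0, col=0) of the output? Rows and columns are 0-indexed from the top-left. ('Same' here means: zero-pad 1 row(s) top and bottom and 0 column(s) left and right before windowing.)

8

The receptive field on the zero-padded input at this output position is [0 / 2 / -6]. Elementwise product with the kernel and sum: 2·1 + -6·-1.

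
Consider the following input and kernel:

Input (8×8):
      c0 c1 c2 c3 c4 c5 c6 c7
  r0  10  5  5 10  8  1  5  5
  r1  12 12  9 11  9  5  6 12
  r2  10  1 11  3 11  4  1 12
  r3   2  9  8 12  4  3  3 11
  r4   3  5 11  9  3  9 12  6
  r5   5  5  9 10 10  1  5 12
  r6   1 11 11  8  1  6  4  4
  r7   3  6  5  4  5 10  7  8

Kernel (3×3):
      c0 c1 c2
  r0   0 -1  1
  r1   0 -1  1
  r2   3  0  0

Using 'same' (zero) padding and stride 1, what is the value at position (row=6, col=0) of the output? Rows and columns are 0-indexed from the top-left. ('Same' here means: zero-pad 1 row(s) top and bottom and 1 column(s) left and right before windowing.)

10

The receptive field on the zero-padded input at this output position is [0 5 5 / 0 1 11 / 0 3 6]. Elementwise product with the kernel and sum: 5·-1 + 5·1 + 1·-1 + 11·1 + 0·3.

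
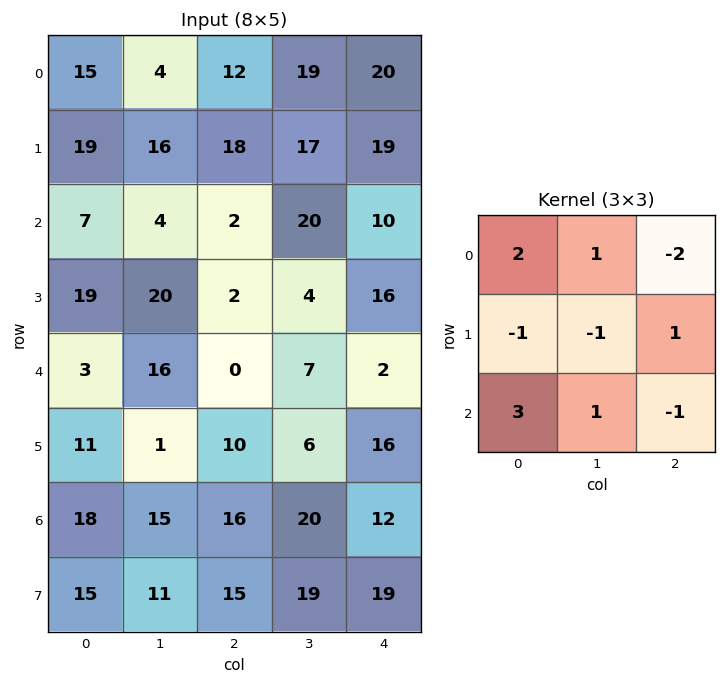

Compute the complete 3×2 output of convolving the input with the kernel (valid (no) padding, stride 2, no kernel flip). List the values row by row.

Output[0,0]: The receptive field on the input at this output position is [15 4 12 / 19 16 18 / 7 4 2]. Elementwise product with the kernel and sum: 15·2 + 4·1 + 12·-2 + 19·-1 + 16·-1 + 18·1 + 7·3 + 4·1 + 2·-1.
Output[0,1]: The receptive field on the input at this output position is [12 19 20 / 18 17 19 / 2 20 10]. Elementwise product with the kernel and sum: 12·2 + 19·1 + 20·-2 + 18·-1 + 17·-1 + 19·1 + 2·3 + 20·1 + 10·-1.

16 3
2 19
73 59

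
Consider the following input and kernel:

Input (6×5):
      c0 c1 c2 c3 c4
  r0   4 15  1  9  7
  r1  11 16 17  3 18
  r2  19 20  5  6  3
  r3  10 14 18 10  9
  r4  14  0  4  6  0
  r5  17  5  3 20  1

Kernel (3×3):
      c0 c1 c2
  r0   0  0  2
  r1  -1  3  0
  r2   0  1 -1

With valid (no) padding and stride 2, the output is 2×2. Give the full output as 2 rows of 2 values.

54 9
38 24

Output[0,0]: The receptive field on the input at this output position is [4 15 1 / 11 16 17 / 19 20 5]. Elementwise product with the kernel and sum: 1·2 + 11·-1 + 16·3 + 20·1 + 5·-1.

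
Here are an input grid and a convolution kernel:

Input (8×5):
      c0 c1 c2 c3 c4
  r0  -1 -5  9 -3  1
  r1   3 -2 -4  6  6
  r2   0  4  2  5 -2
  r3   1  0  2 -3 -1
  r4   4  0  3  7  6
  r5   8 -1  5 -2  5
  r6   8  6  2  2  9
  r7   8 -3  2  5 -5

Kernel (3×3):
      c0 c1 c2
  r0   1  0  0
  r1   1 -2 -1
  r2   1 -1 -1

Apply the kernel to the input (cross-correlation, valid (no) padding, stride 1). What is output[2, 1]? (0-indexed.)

-7

The receptive field on the input at this output position is [4 2 5 / 0 2 -3 / 0 3 7]. Elementwise product with the kernel and sum: 4·1 + 0·1 + 2·-2 + -3·-1 + 0·1 + 3·-1 + 7·-1.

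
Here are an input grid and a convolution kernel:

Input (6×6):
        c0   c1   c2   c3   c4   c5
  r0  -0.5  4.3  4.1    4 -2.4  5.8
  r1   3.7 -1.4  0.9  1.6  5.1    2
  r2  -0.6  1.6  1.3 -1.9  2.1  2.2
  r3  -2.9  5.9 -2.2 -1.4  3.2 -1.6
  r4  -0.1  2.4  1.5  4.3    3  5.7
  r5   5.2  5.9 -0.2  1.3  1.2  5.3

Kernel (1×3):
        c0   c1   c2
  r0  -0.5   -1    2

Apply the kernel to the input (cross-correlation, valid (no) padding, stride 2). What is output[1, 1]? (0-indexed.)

The receptive field on the input at this output position is [1.3 -1.9 2.1]. Elementwise product with the kernel and sum: 1.3·-0.5 + -1.9·-1 + 2.1·2.

5.45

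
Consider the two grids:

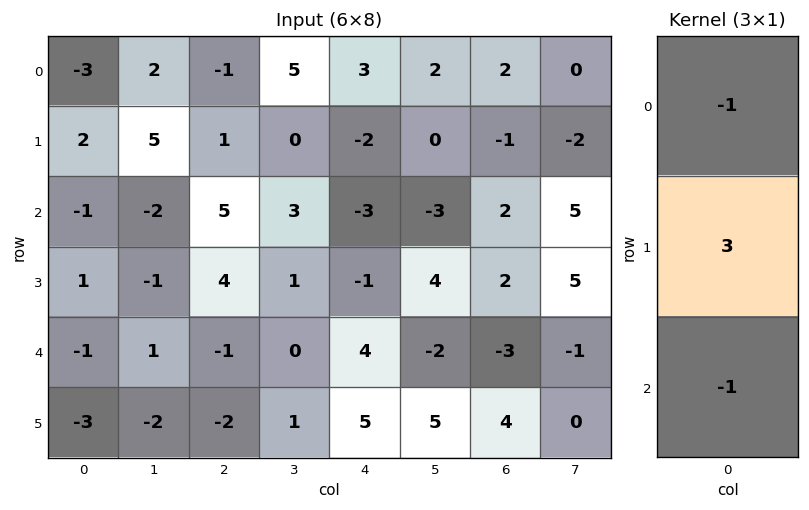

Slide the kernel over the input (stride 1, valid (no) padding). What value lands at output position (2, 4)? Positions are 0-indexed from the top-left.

The receptive field on the input at this output position is [-3 / -1 / 4]. Elementwise product with the kernel and sum: -3·-1 + -1·3 + 4·-1.

-4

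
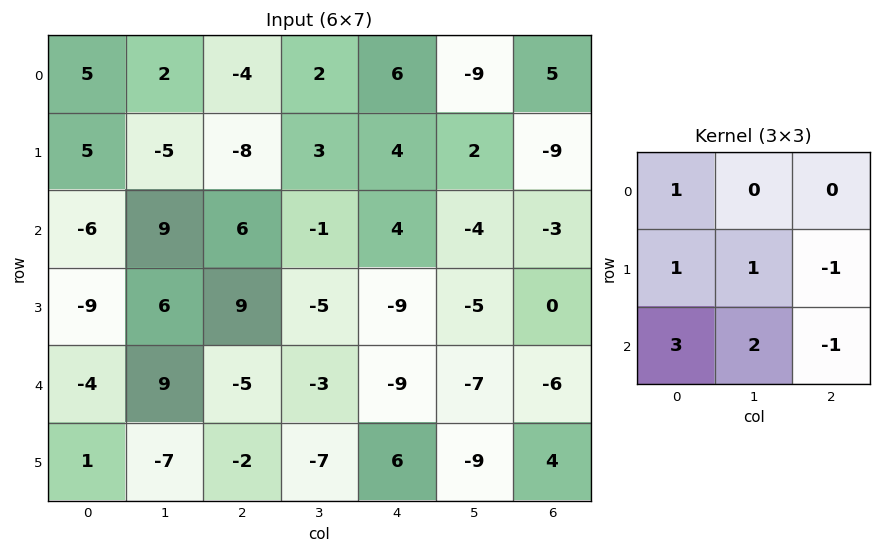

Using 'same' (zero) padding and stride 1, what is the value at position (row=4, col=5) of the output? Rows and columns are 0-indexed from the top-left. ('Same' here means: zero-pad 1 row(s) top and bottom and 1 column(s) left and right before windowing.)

-23

The receptive field on the zero-padded input at this output position is [-9 -5 0 / -9 -7 -6 / 6 -9 4]. Elementwise product with the kernel and sum: -9·1 + -9·1 + -7·1 + -6·-1 + 6·3 + -9·2 + 4·-1.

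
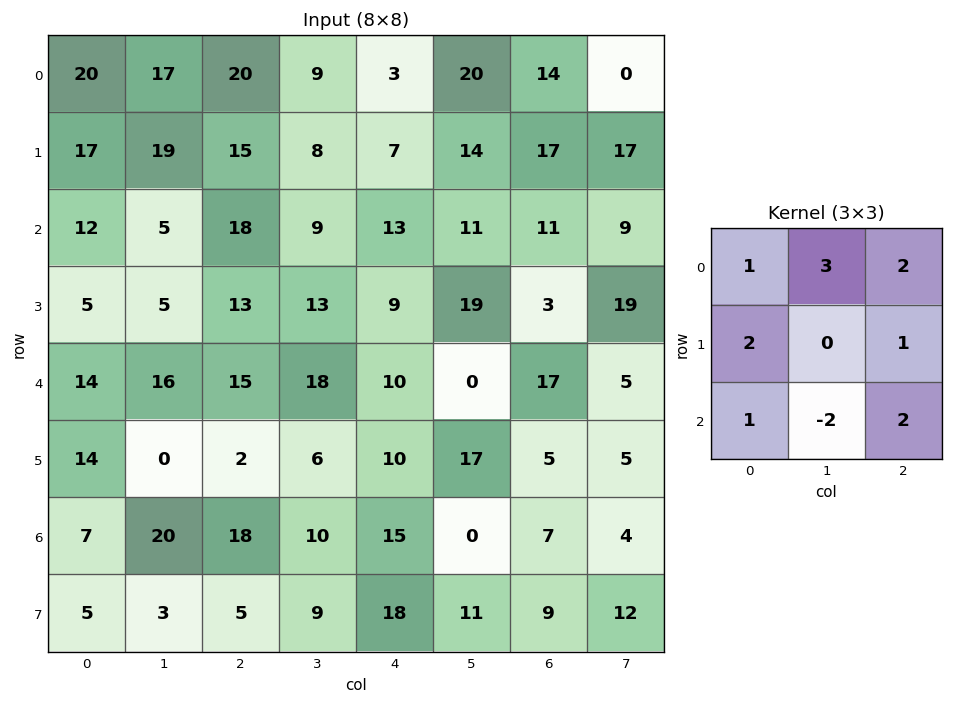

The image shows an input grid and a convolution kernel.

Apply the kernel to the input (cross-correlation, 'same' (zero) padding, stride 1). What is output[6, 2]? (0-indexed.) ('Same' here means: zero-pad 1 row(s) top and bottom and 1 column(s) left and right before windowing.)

79

The receptive field on the zero-padded input at this output position is [0 2 6 / 20 18 10 / 3 5 9]. Elementwise product with the kernel and sum: 0·1 + 2·3 + 6·2 + 20·2 + 10·1 + 3·1 + 5·-2 + 9·2.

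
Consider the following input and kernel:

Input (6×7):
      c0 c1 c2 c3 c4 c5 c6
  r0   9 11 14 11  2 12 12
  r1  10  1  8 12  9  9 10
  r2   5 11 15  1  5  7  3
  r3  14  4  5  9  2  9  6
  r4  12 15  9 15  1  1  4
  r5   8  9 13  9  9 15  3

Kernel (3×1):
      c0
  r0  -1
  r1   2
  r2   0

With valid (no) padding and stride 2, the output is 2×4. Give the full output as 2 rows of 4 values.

11 2 16 8
23 -5 -1 9

Output[0,0]: The receptive field on the input at this output position is [9 / 10 / 5]. Elementwise product with the kernel and sum: 9·-1 + 10·2.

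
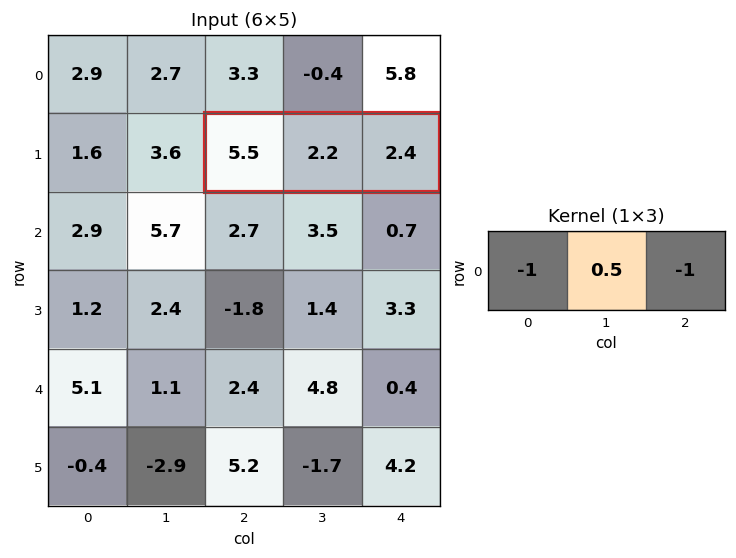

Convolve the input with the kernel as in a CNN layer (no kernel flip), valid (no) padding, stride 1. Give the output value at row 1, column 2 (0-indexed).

The receptive field on the input at this output position is [5.5 2.2 2.4]. Elementwise product with the kernel and sum: 5.5·-1 + 2.2·0.5 + 2.4·-1.

-6.8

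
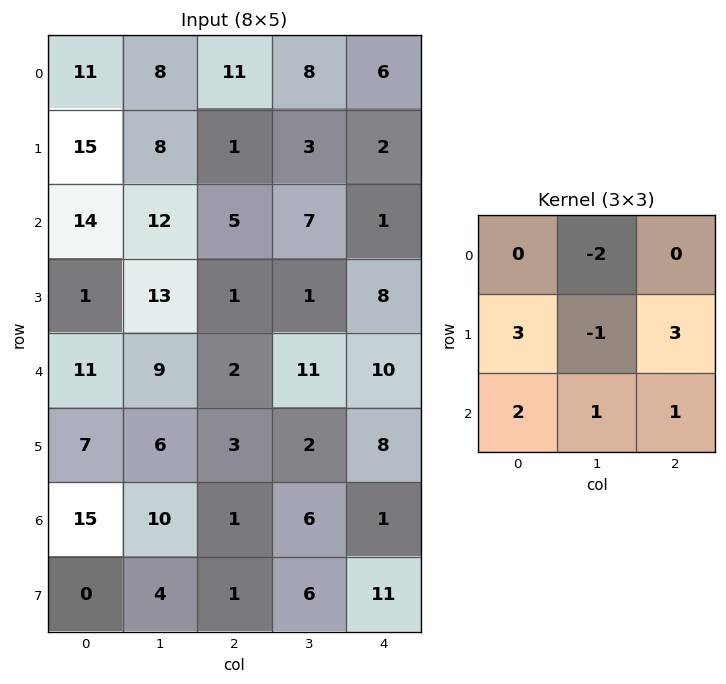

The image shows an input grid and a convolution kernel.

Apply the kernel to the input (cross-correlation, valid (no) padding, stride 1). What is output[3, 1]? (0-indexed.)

73

The receptive field on the input at this output position is [13 1 1 / 9 2 11 / 6 3 2]. Elementwise product with the kernel and sum: 1·-2 + 9·3 + 2·-1 + 11·3 + 6·2 + 3·1 + 2·1.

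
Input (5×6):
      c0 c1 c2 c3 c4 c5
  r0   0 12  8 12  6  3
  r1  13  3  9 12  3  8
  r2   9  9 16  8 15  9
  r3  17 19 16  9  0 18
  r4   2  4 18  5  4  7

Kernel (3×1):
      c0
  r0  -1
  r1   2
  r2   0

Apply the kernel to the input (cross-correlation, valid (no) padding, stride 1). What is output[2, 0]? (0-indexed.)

25

The receptive field on the input at this output position is [9 / 17 / 2]. Elementwise product with the kernel and sum: 9·-1 + 17·2.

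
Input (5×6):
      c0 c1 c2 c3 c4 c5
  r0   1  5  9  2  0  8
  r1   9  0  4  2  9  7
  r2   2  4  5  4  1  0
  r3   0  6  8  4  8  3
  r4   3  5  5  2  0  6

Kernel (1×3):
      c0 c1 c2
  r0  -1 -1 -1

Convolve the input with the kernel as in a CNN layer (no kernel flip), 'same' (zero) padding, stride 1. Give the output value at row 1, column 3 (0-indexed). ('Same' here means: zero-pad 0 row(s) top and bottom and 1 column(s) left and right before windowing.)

The receptive field on the zero-padded input at this output position is [4 2 9]. Elementwise product with the kernel and sum: 4·-1 + 2·-1 + 9·-1.

-15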